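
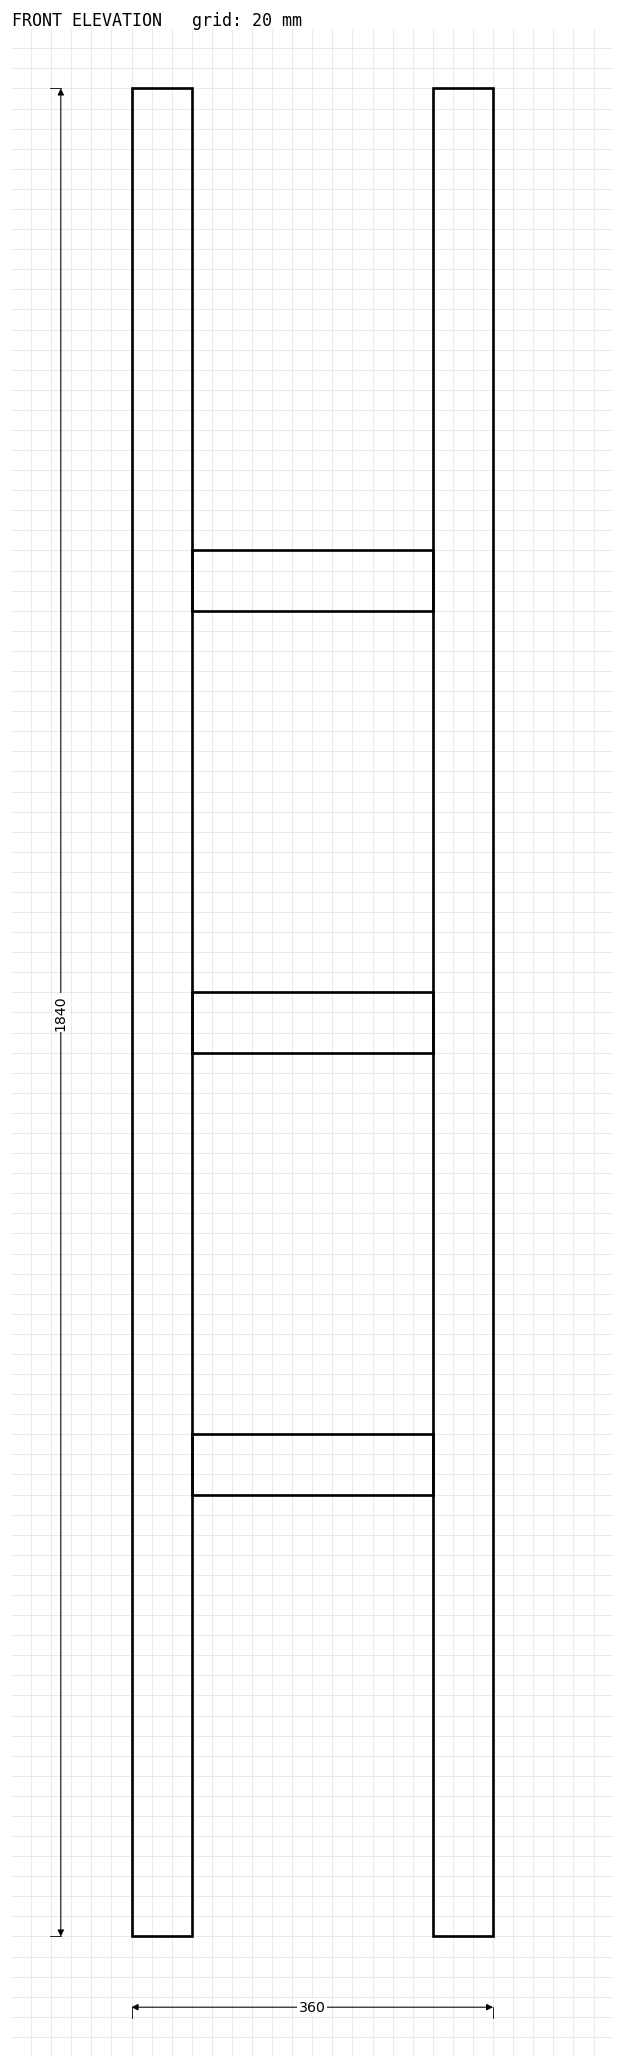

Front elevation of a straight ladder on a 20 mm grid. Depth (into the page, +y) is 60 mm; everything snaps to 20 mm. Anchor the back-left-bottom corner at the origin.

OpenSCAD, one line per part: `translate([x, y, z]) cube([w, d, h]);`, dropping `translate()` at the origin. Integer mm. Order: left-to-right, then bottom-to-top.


cube([60, 60, 1840]);
translate([60, 0, 440]) cube([240, 60, 60]);
translate([60, 0, 880]) cube([240, 60, 60]);
translate([60, 0, 1320]) cube([240, 60, 60]);
translate([300, 0, 0]) cube([60, 60, 1840]);


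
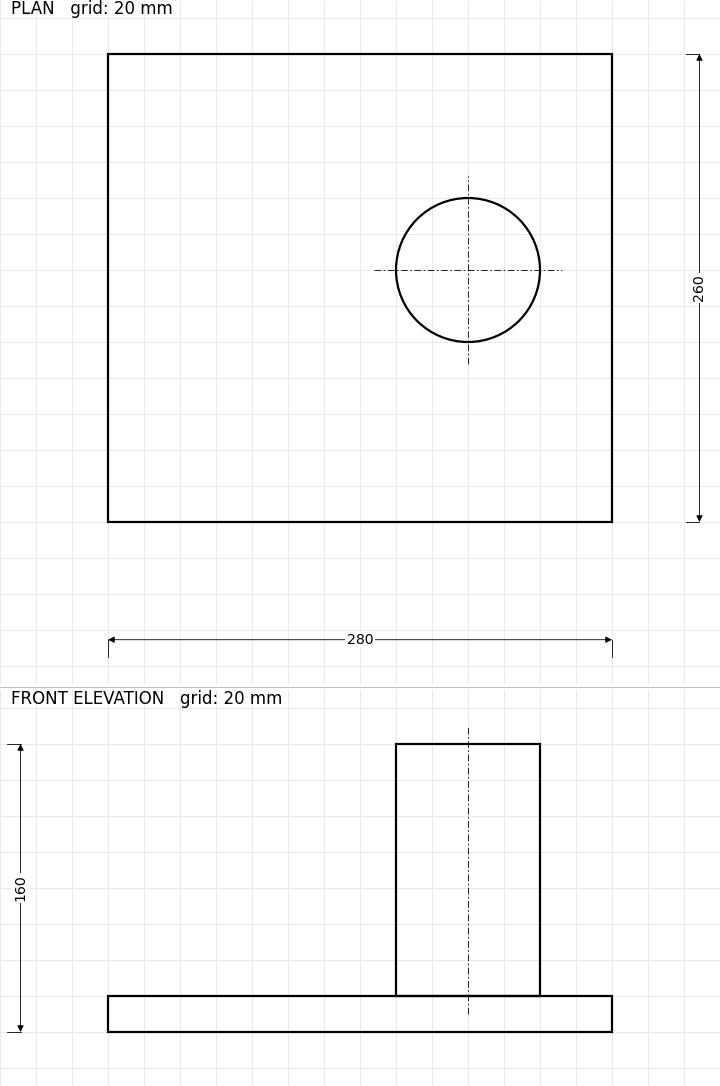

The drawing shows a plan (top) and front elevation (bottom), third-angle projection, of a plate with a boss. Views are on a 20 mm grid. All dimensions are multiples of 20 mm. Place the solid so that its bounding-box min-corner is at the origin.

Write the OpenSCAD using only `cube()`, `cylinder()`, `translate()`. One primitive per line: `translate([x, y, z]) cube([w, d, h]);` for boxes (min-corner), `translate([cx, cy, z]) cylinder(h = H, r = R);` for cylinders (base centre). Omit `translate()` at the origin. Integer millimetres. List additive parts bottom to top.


cube([280, 260, 20]);
translate([200, 140, 20]) cylinder(h = 140, r = 40);


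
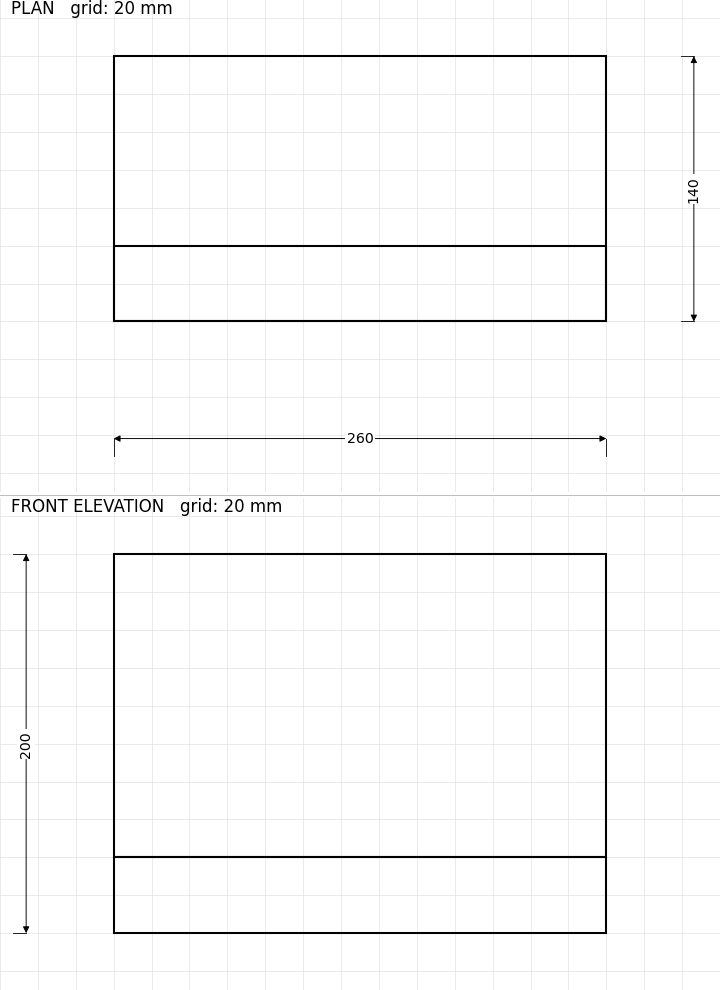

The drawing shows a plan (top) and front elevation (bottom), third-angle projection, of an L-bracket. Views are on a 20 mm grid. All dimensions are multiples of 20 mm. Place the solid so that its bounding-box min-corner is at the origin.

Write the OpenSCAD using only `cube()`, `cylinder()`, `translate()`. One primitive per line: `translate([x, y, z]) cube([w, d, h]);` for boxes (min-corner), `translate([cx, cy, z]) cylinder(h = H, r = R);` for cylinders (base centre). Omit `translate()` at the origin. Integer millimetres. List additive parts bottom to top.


cube([260, 140, 40]);
translate([0, 0, 40]) cube([260, 40, 160]);


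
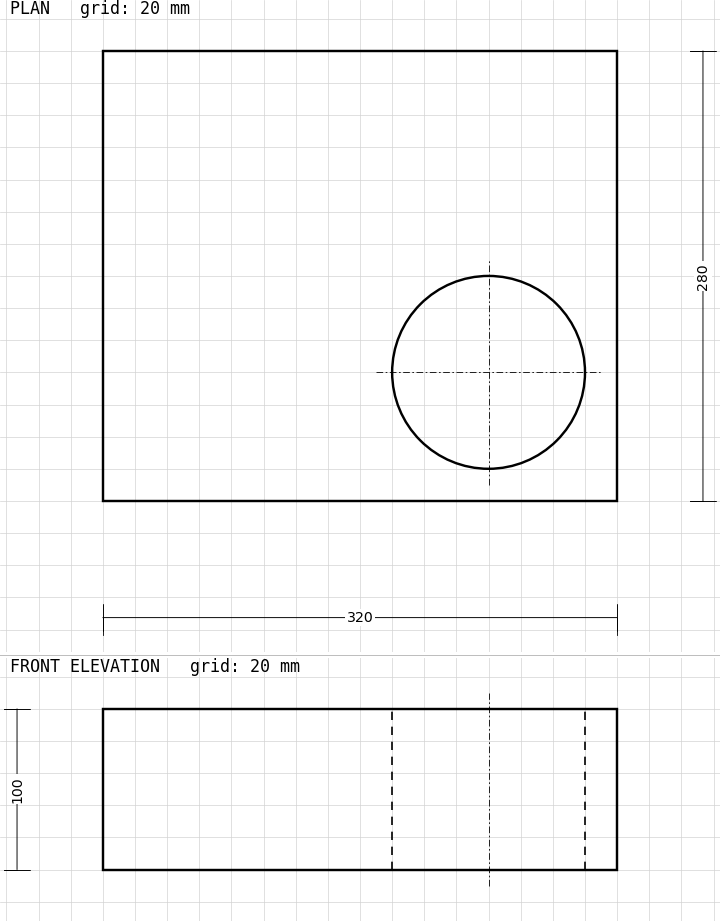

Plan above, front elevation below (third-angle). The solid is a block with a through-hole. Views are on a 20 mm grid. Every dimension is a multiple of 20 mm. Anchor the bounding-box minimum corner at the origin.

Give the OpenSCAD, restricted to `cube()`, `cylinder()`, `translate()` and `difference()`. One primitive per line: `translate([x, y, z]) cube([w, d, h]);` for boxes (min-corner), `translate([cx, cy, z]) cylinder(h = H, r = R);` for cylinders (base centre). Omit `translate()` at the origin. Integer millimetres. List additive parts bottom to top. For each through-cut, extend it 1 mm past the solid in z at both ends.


difference() {
  cube([320, 280, 100]);
  translate([240, 80, -1]) cylinder(h = 102, r = 60);
}


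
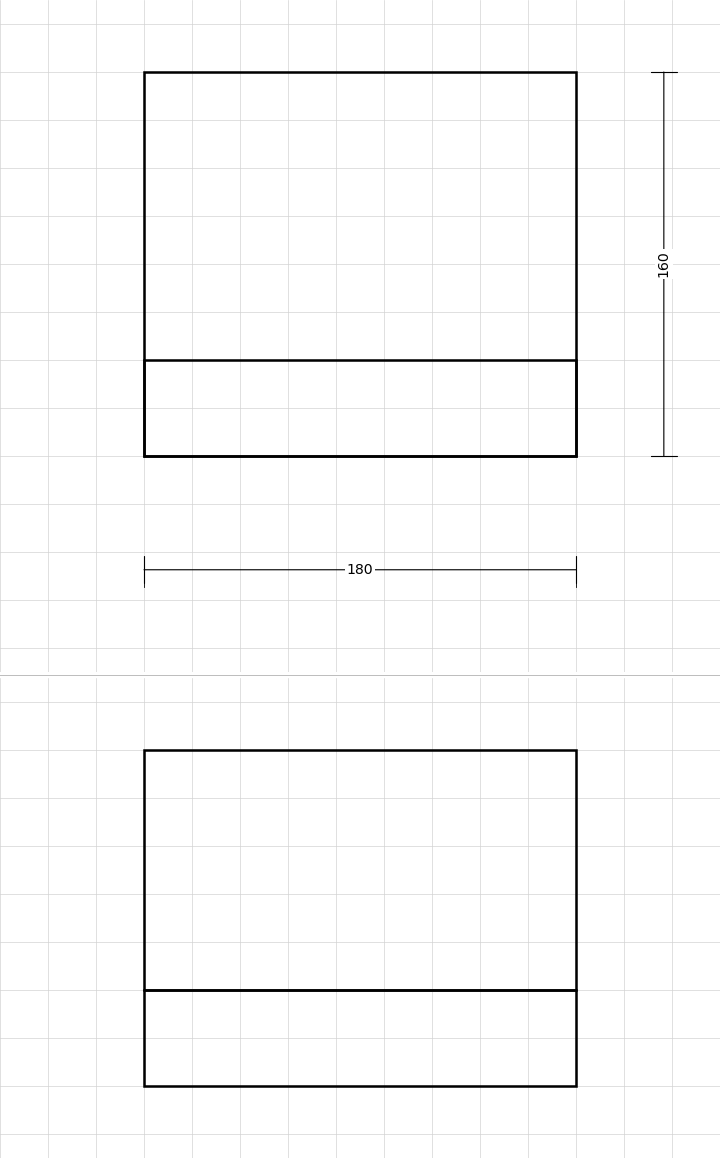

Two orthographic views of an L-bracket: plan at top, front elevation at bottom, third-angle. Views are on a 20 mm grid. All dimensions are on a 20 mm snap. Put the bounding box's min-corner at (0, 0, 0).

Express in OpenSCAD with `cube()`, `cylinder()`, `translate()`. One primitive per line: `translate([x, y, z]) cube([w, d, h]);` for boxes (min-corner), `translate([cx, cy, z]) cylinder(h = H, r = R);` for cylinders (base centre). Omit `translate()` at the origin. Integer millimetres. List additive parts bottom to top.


cube([180, 160, 40]);
translate([0, 0, 40]) cube([180, 40, 100]);


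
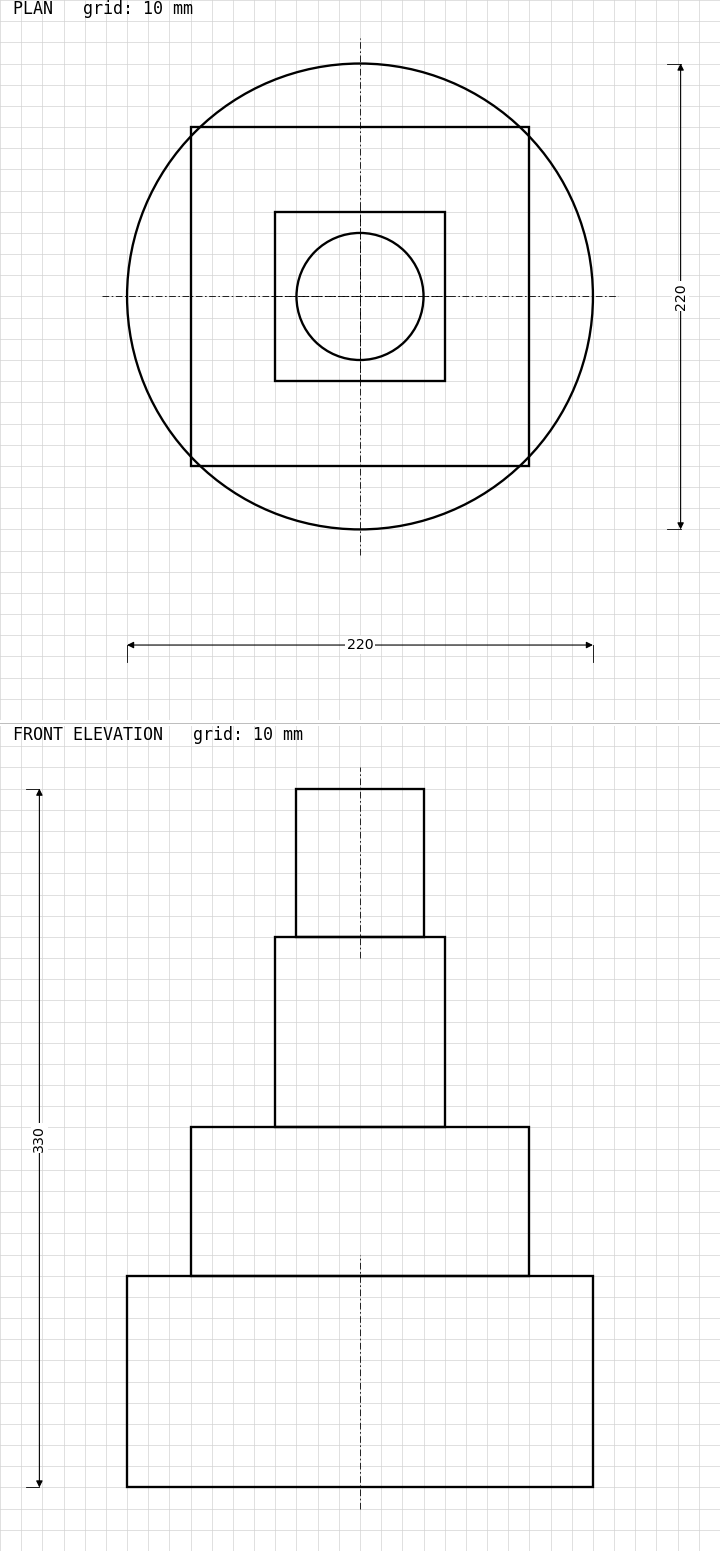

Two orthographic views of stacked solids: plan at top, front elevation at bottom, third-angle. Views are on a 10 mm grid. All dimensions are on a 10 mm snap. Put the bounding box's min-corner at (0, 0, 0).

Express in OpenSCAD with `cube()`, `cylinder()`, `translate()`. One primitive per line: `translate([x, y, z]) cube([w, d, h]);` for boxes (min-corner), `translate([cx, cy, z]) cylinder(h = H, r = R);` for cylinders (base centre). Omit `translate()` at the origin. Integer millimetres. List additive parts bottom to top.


translate([110, 110, 0]) cylinder(h = 100, r = 110);
translate([30, 30, 100]) cube([160, 160, 70]);
translate([70, 70, 170]) cube([80, 80, 90]);
translate([110, 110, 260]) cylinder(h = 70, r = 30);


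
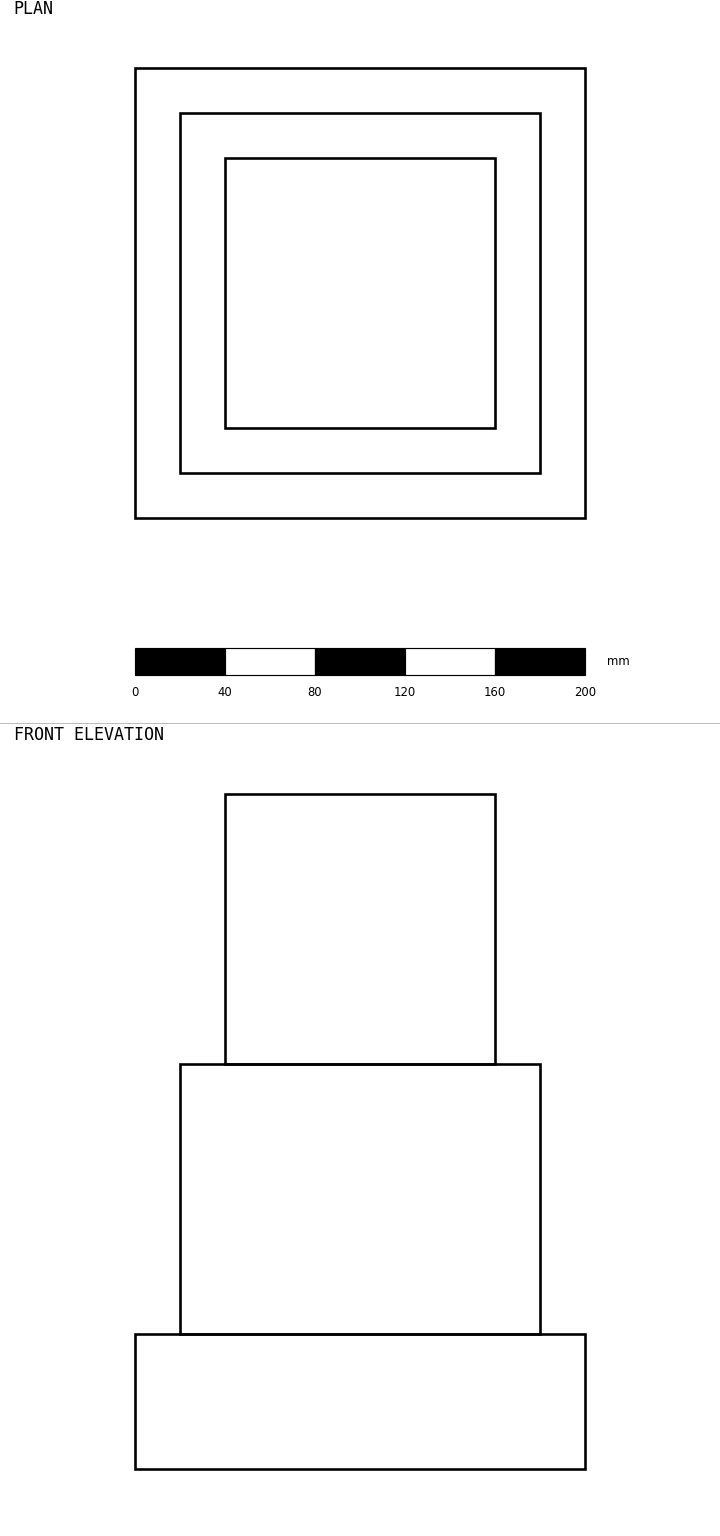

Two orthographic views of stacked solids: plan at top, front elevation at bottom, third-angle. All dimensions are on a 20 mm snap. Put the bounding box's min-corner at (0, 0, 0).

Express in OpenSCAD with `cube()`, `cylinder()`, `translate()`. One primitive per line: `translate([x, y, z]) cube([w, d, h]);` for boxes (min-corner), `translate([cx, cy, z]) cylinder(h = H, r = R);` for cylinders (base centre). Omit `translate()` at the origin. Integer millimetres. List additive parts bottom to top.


cube([200, 200, 60]);
translate([20, 20, 60]) cube([160, 160, 120]);
translate([40, 40, 180]) cube([120, 120, 120]);


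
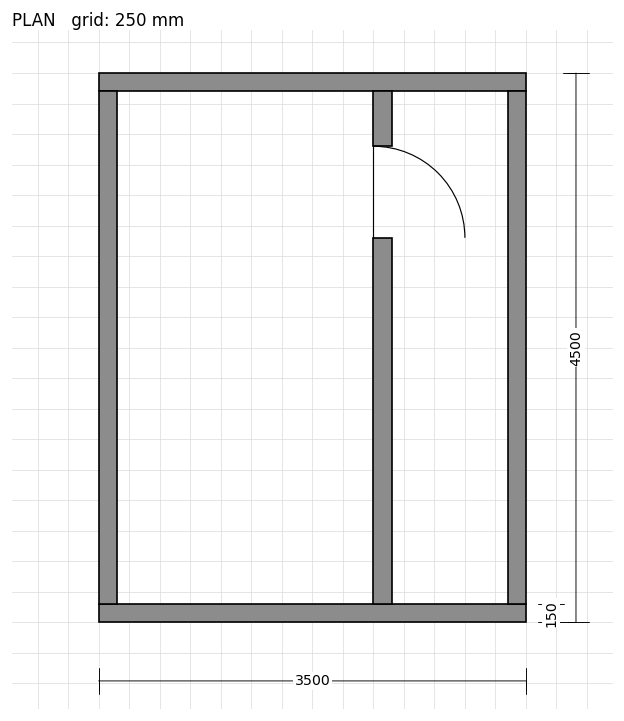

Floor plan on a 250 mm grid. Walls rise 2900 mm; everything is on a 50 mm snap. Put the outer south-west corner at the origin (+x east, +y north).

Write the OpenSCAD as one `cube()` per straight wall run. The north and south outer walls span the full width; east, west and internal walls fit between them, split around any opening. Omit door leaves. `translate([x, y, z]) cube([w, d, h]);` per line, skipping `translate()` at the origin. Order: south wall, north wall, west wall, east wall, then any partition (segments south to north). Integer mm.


cube([3500, 150, 2900]);
translate([0, 4350, 0]) cube([3500, 150, 2900]);
translate([0, 150, 0]) cube([150, 4200, 2900]);
translate([3350, 150, 0]) cube([150, 4200, 2900]);
translate([2250, 150, 0]) cube([150, 3000, 2900]);
translate([2250, 3900, 0]) cube([150, 450, 2900]);


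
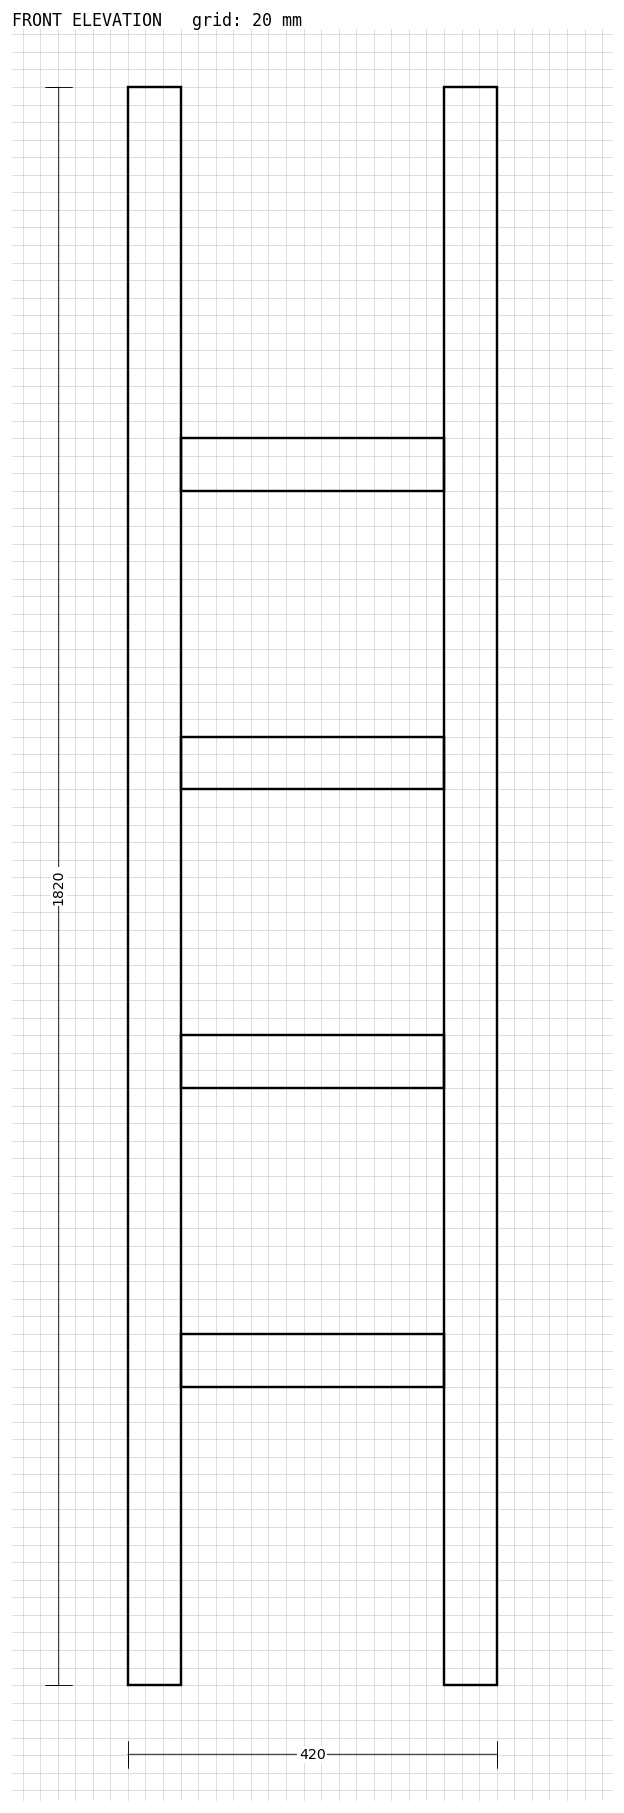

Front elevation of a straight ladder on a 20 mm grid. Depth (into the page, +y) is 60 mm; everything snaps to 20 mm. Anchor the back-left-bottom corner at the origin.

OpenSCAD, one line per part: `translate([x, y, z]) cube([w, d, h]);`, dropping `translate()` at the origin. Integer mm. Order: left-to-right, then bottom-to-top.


cube([60, 60, 1820]);
translate([60, 0, 340]) cube([300, 60, 60]);
translate([60, 0, 680]) cube([300, 60, 60]);
translate([60, 0, 1020]) cube([300, 60, 60]);
translate([60, 0, 1360]) cube([300, 60, 60]);
translate([360, 0, 0]) cube([60, 60, 1820]);


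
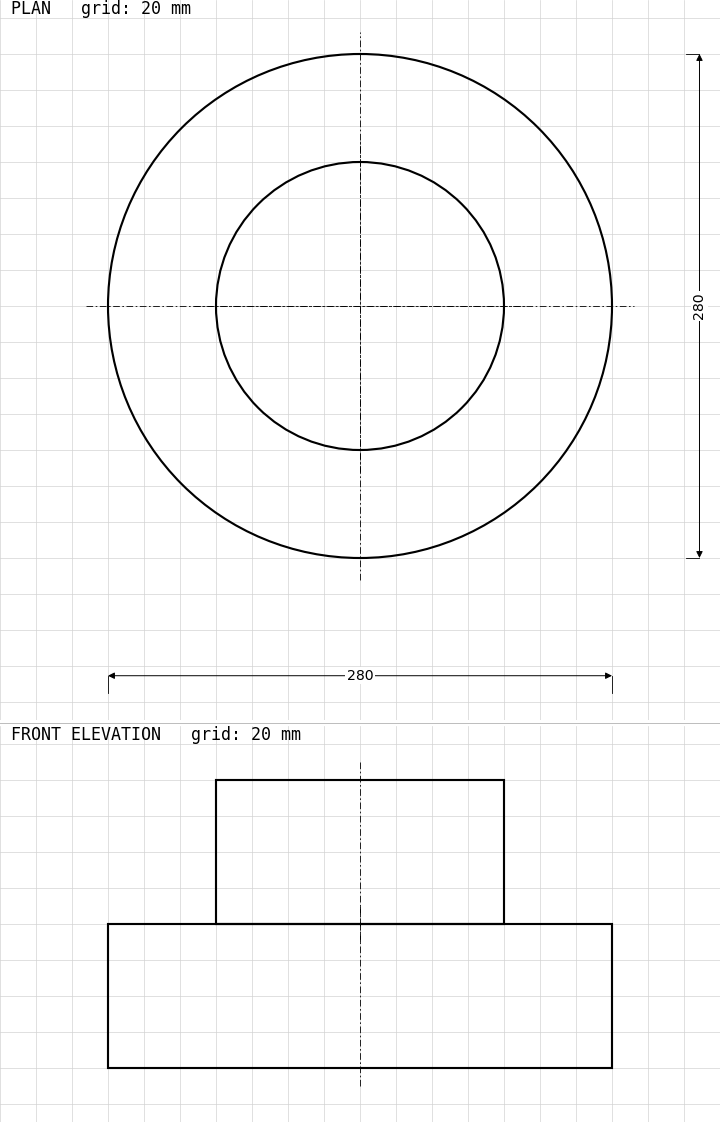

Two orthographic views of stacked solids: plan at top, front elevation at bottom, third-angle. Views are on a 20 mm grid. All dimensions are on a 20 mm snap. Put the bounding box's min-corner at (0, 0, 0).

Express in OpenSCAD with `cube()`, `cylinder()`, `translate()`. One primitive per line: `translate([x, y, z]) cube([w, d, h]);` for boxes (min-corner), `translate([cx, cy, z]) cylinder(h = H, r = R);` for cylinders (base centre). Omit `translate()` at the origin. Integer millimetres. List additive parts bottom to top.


translate([140, 140, 0]) cylinder(h = 80, r = 140);
translate([140, 140, 80]) cylinder(h = 80, r = 80);


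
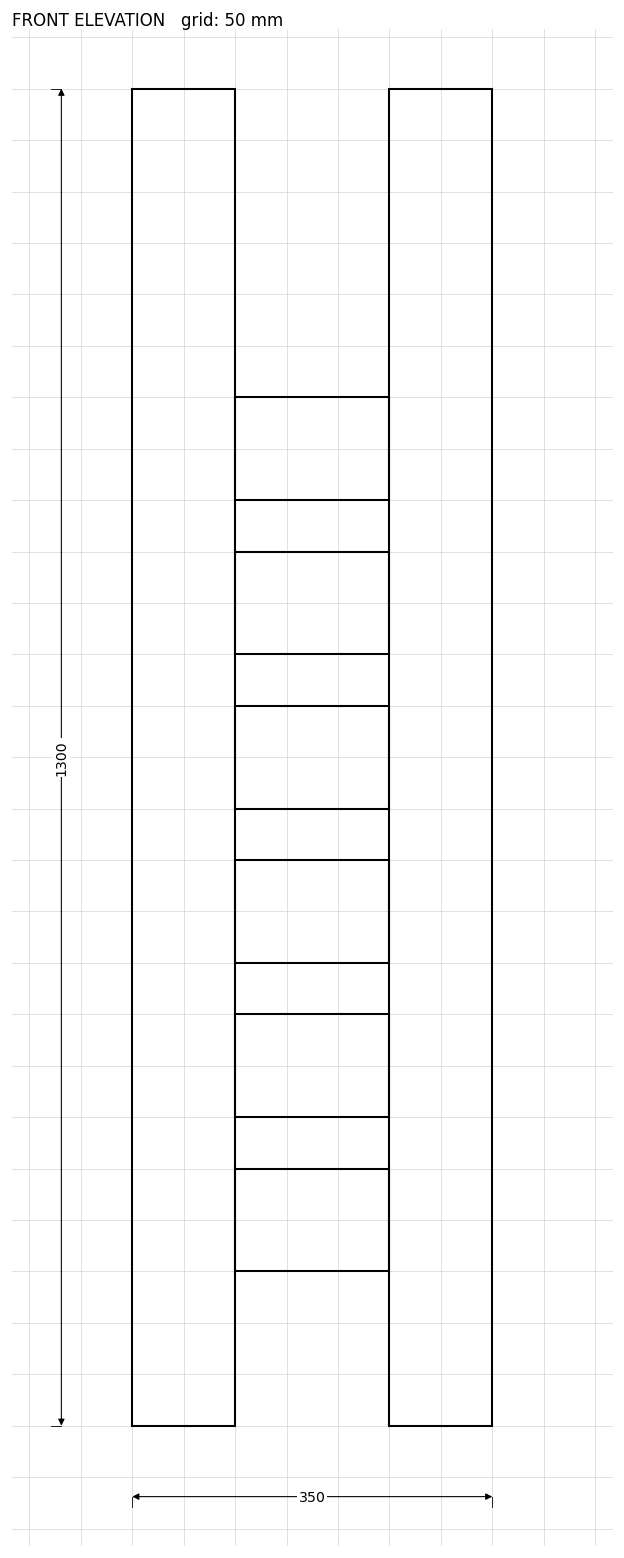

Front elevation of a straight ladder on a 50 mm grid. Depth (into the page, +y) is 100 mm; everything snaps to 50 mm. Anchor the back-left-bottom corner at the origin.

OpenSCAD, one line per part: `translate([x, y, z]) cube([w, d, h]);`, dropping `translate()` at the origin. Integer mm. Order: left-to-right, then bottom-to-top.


cube([100, 100, 1300]);
translate([100, 0, 150]) cube([150, 100, 100]);
translate([100, 0, 300]) cube([150, 100, 100]);
translate([100, 0, 450]) cube([150, 100, 100]);
translate([100, 0, 600]) cube([150, 100, 100]);
translate([100, 0, 750]) cube([150, 100, 100]);
translate([100, 0, 900]) cube([150, 100, 100]);
translate([250, 0, 0]) cube([100, 100, 1300]);


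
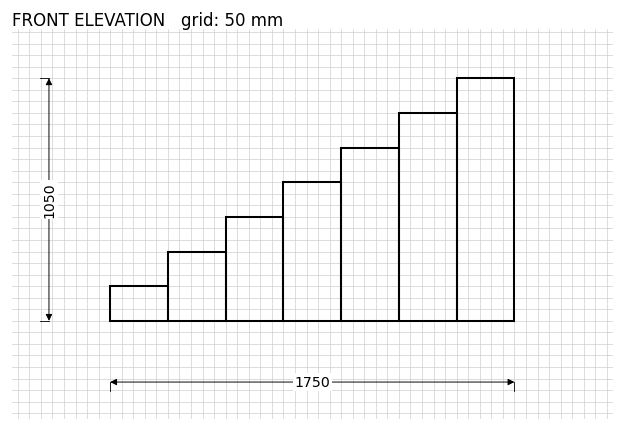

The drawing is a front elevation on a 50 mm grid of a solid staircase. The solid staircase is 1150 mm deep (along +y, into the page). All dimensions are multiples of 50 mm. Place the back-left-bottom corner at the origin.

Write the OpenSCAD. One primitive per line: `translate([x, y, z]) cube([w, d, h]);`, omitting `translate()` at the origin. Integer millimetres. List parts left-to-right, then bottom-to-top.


cube([250, 1150, 150]);
translate([250, 0, 0]) cube([250, 1150, 300]);
translate([500, 0, 0]) cube([250, 1150, 450]);
translate([750, 0, 0]) cube([250, 1150, 600]);
translate([1000, 0, 0]) cube([250, 1150, 750]);
translate([1250, 0, 0]) cube([250, 1150, 900]);
translate([1500, 0, 0]) cube([250, 1150, 1050]);


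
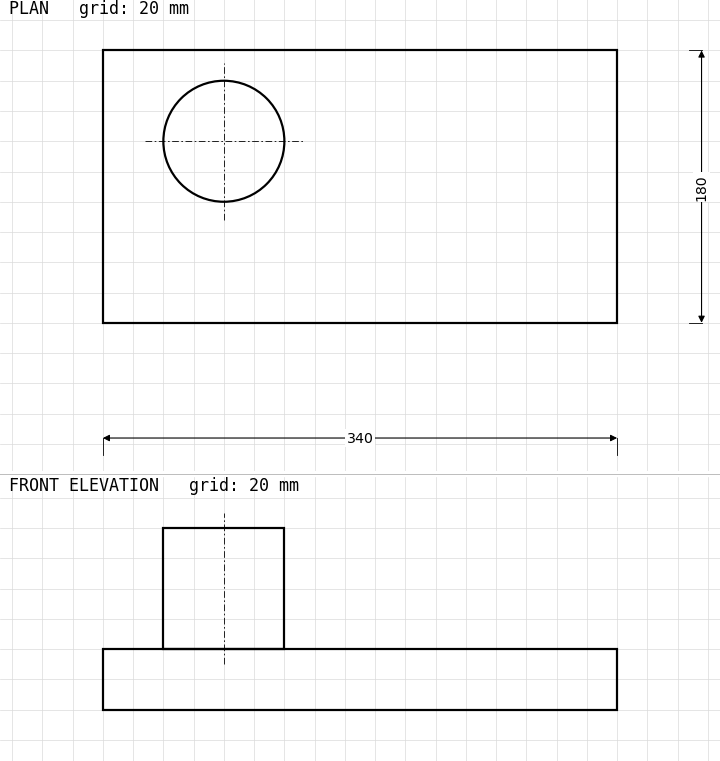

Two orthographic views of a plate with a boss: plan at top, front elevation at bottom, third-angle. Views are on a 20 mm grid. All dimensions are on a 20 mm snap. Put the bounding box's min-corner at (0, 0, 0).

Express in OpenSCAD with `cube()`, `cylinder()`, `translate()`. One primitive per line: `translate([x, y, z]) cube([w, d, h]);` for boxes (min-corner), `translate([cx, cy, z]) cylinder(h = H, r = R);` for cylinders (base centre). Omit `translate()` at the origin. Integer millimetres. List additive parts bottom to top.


cube([340, 180, 40]);
translate([80, 120, 40]) cylinder(h = 80, r = 40);


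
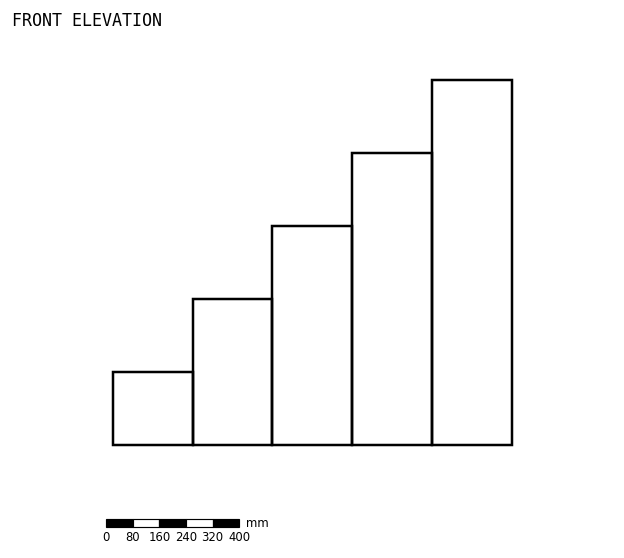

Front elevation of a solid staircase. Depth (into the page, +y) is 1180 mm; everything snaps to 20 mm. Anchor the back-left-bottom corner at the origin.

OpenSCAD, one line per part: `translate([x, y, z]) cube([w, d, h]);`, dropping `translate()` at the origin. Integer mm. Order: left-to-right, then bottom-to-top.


cube([240, 1180, 220]);
translate([240, 0, 0]) cube([240, 1180, 440]);
translate([480, 0, 0]) cube([240, 1180, 660]);
translate([720, 0, 0]) cube([240, 1180, 880]);
translate([960, 0, 0]) cube([240, 1180, 1100]);


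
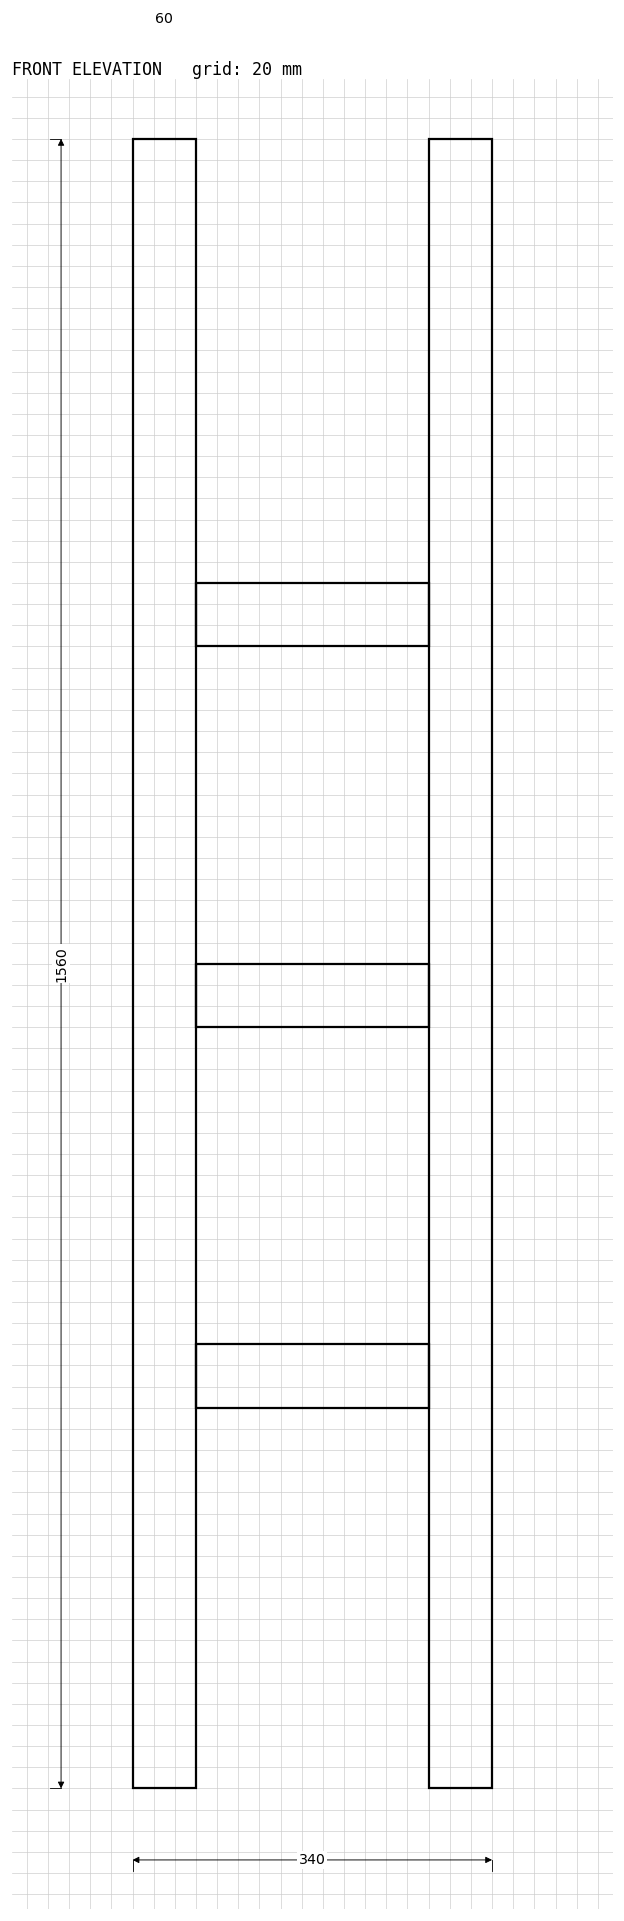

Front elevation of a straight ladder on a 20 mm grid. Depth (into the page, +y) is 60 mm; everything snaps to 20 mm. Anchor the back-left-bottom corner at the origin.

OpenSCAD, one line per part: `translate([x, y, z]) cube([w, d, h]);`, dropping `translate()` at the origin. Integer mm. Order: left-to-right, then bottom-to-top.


cube([60, 60, 1560]);
translate([60, 0, 360]) cube([220, 60, 60]);
translate([60, 0, 720]) cube([220, 60, 60]);
translate([60, 0, 1080]) cube([220, 60, 60]);
translate([280, 0, 0]) cube([60, 60, 1560]);


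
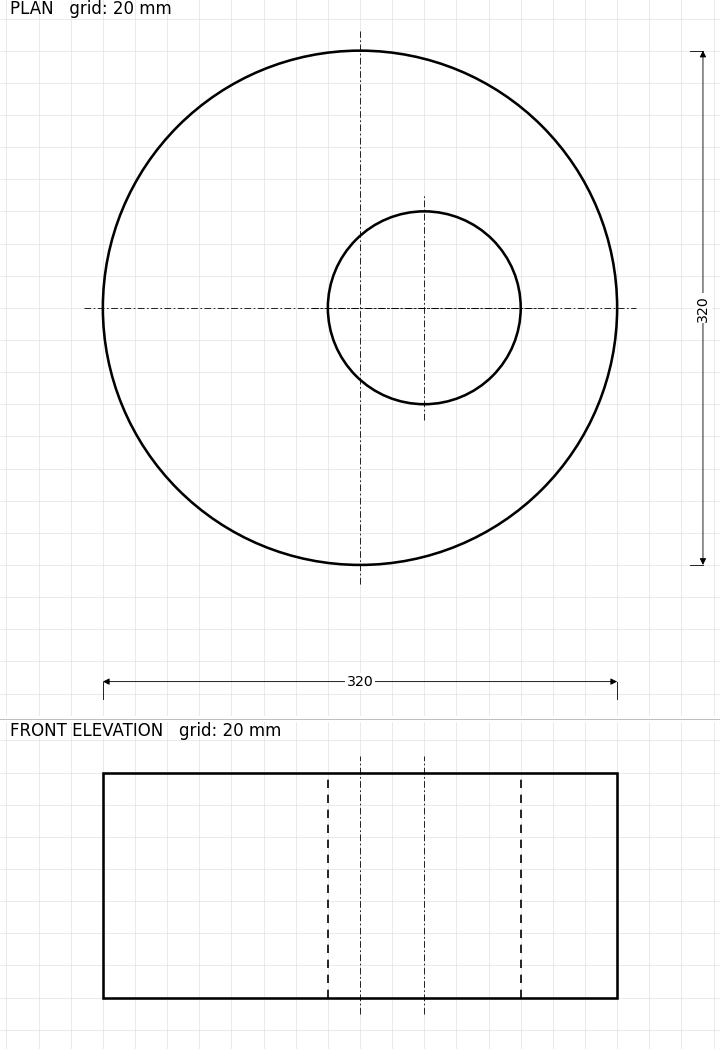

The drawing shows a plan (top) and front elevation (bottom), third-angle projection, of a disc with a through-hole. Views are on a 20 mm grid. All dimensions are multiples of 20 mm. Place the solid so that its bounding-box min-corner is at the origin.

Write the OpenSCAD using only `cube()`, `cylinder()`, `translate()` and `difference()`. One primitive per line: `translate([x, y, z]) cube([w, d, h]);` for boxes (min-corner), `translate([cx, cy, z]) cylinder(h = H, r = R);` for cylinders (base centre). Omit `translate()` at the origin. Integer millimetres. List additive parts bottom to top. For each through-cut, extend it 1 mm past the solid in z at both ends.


difference() {
  translate([160, 160, 0]) cylinder(h = 140, r = 160);
  translate([200, 160, -1]) cylinder(h = 142, r = 60);
}


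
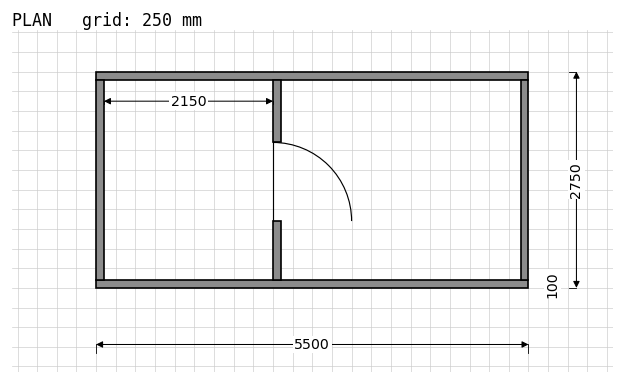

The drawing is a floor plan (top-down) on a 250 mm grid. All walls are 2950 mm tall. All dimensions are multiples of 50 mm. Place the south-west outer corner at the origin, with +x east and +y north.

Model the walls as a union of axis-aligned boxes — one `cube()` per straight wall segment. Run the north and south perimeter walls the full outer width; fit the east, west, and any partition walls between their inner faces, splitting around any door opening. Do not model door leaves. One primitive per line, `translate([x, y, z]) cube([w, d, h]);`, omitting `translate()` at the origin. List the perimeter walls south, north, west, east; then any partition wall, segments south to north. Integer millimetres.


cube([5500, 100, 2950]);
translate([0, 2650, 0]) cube([5500, 100, 2950]);
translate([0, 100, 0]) cube([100, 2550, 2950]);
translate([5400, 100, 0]) cube([100, 2550, 2950]);
translate([2250, 100, 0]) cube([100, 750, 2950]);
translate([2250, 1850, 0]) cube([100, 800, 2950]);


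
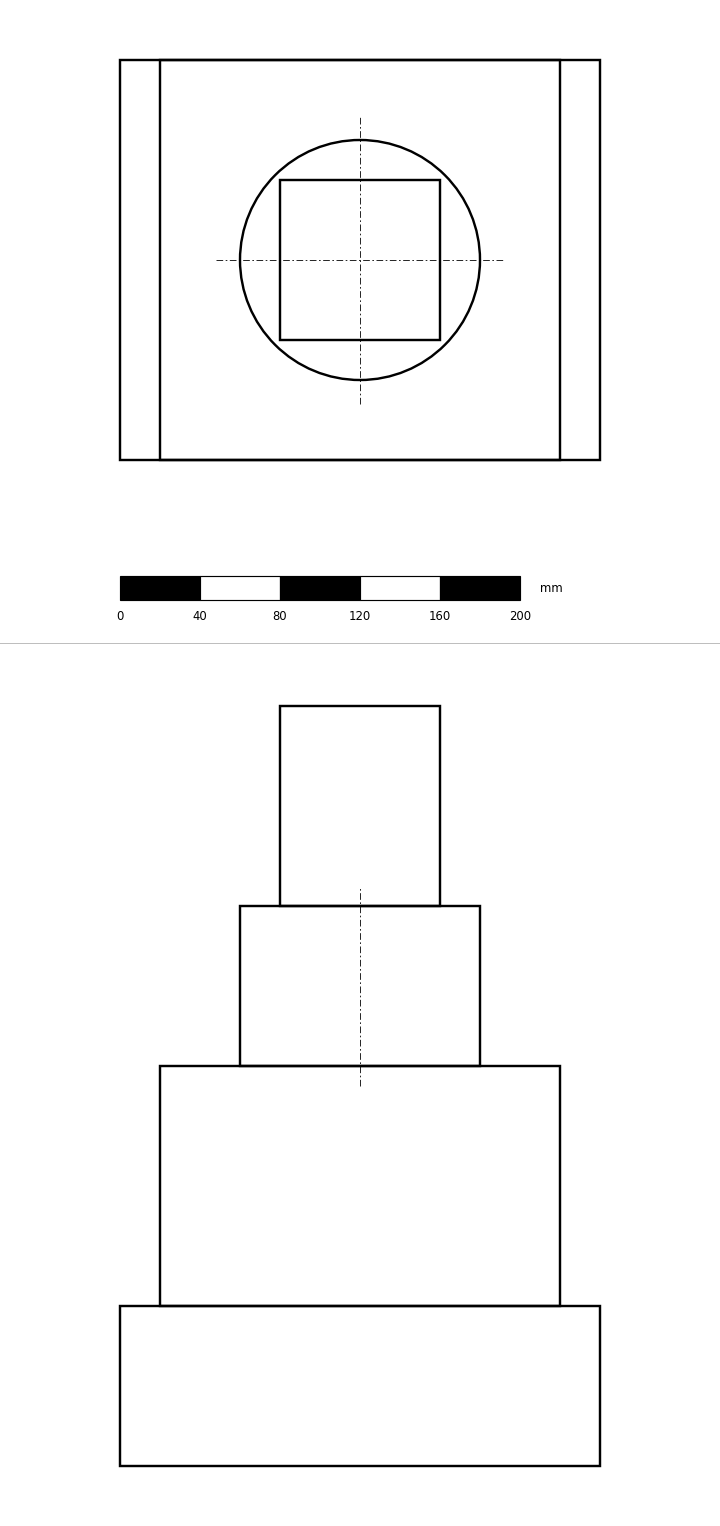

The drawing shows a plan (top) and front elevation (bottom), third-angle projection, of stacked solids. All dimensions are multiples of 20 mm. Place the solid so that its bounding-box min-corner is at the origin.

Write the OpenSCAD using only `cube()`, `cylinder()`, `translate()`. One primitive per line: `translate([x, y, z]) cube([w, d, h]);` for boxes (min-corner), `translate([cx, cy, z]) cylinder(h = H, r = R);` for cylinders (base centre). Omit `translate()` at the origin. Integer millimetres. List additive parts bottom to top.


cube([240, 200, 80]);
translate([20, 0, 80]) cube([200, 200, 120]);
translate([120, 100, 200]) cylinder(h = 80, r = 60);
translate([80, 60, 280]) cube([80, 80, 100]);


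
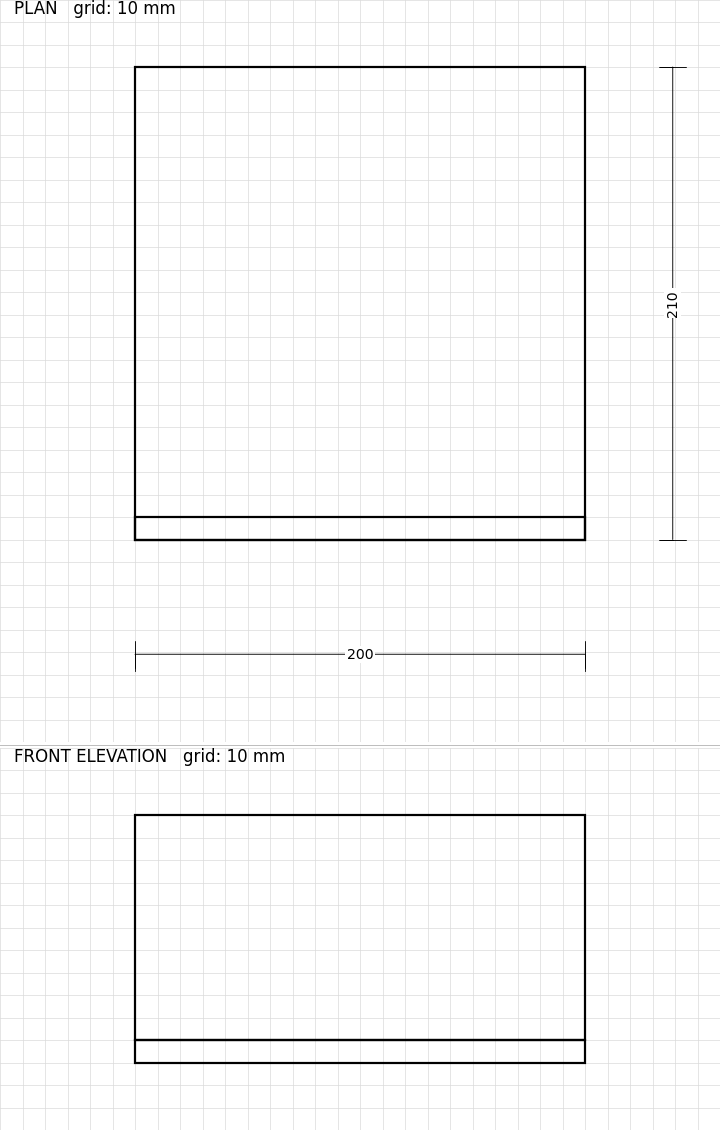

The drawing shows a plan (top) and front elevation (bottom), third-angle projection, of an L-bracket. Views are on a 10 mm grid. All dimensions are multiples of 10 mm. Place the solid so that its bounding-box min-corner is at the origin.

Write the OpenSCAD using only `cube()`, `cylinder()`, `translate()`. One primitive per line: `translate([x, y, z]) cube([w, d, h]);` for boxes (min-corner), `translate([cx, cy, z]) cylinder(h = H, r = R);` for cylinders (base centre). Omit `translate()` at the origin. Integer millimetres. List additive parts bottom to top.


cube([200, 210, 10]);
translate([0, 0, 10]) cube([200, 10, 100]);


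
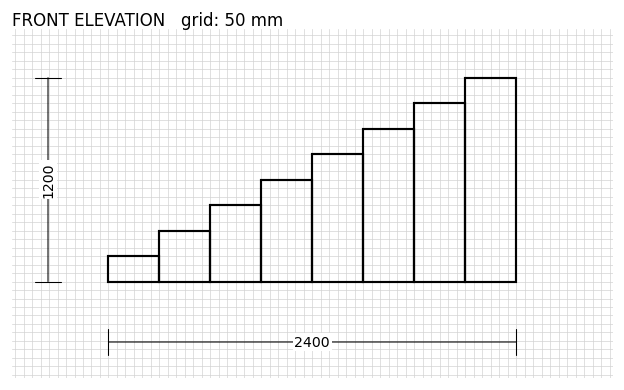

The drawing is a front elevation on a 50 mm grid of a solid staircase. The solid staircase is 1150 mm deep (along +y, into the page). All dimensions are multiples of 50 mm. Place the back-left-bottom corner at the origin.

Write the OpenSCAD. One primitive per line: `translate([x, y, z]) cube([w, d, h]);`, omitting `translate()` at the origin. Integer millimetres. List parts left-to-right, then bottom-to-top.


cube([300, 1150, 150]);
translate([300, 0, 0]) cube([300, 1150, 300]);
translate([600, 0, 0]) cube([300, 1150, 450]);
translate([900, 0, 0]) cube([300, 1150, 600]);
translate([1200, 0, 0]) cube([300, 1150, 750]);
translate([1500, 0, 0]) cube([300, 1150, 900]);
translate([1800, 0, 0]) cube([300, 1150, 1050]);
translate([2100, 0, 0]) cube([300, 1150, 1200]);


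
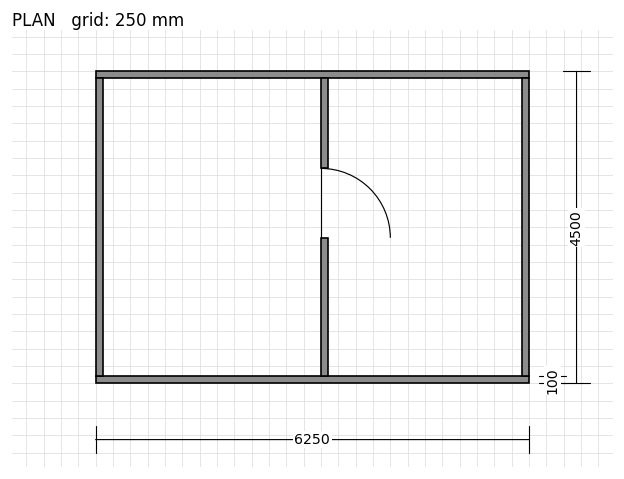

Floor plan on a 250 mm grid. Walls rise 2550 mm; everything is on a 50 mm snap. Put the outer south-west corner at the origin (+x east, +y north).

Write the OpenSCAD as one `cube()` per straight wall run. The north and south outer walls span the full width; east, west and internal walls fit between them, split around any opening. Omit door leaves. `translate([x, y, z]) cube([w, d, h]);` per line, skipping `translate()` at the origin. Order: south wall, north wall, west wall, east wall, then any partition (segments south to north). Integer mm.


cube([6250, 100, 2550]);
translate([0, 4400, 0]) cube([6250, 100, 2550]);
translate([0, 100, 0]) cube([100, 4300, 2550]);
translate([6150, 100, 0]) cube([100, 4300, 2550]);
translate([3250, 100, 0]) cube([100, 2000, 2550]);
translate([3250, 3100, 0]) cube([100, 1300, 2550]);


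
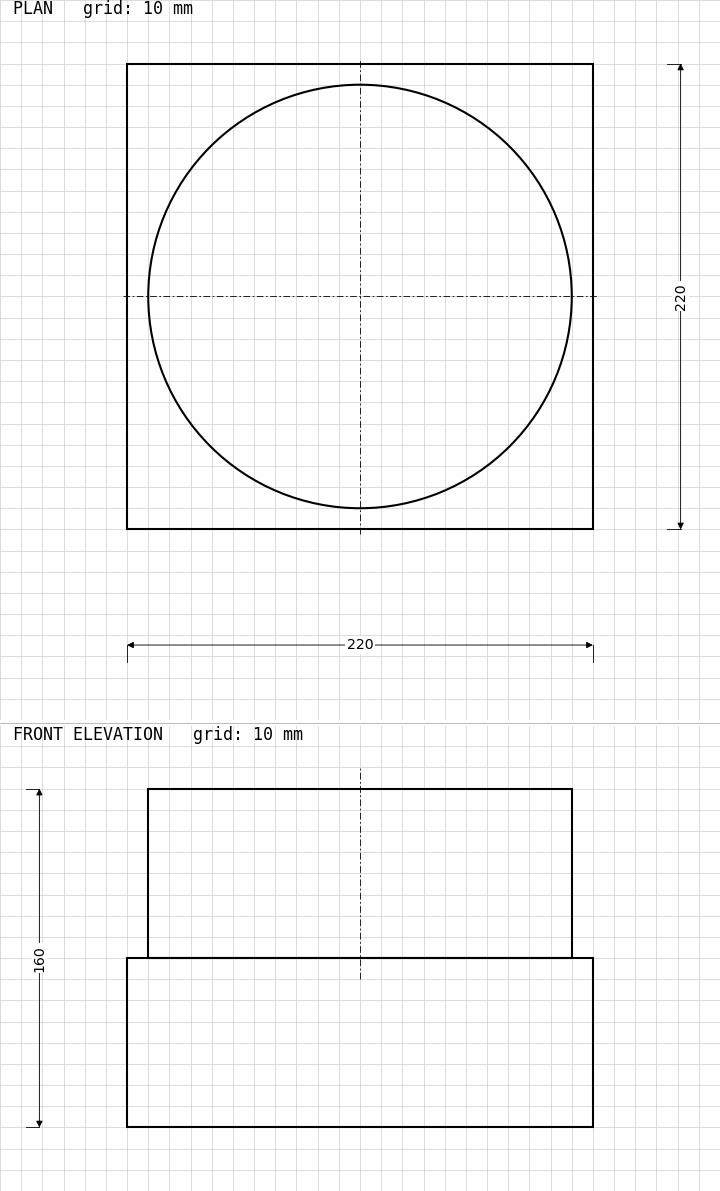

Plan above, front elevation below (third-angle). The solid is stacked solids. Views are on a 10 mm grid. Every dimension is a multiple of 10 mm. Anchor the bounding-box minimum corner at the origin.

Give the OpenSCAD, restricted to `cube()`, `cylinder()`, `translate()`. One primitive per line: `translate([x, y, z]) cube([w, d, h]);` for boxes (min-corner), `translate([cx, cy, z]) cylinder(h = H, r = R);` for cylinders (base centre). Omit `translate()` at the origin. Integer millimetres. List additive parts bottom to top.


cube([220, 220, 80]);
translate([110, 110, 80]) cylinder(h = 80, r = 100);


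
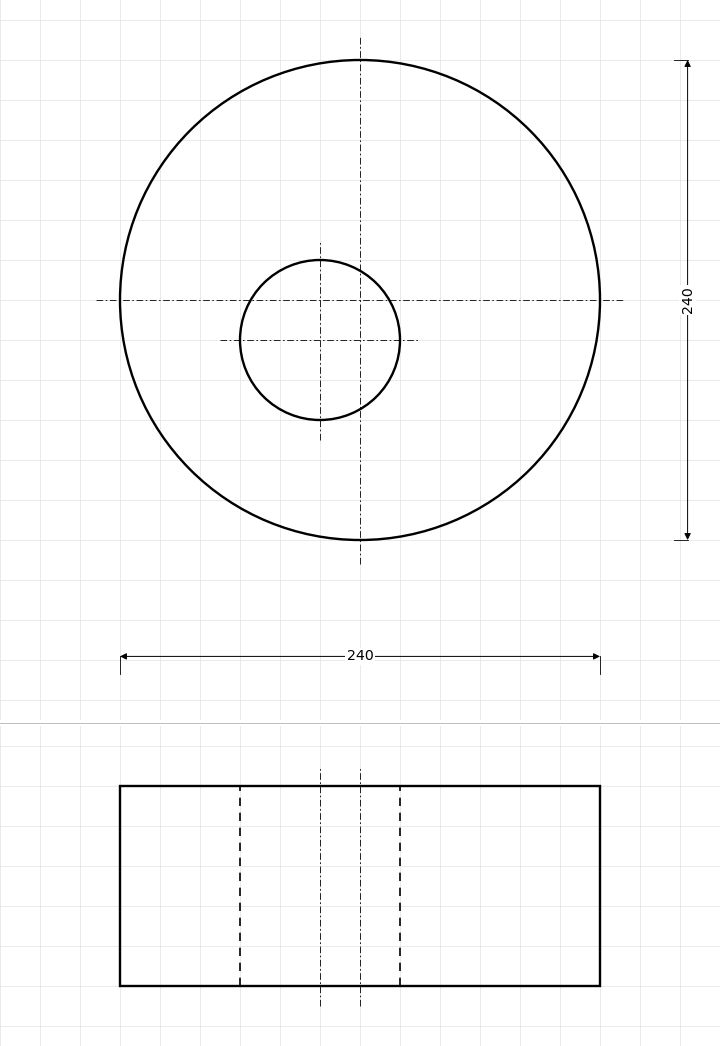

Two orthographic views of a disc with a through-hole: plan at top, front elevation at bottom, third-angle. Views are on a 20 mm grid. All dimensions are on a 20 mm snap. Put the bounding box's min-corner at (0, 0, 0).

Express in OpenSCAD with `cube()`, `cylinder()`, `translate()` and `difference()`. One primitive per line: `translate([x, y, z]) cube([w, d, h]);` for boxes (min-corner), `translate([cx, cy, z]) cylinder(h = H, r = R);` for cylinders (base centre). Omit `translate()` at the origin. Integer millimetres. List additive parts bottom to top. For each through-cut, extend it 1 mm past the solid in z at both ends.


difference() {
  translate([120, 120, 0]) cylinder(h = 100, r = 120);
  translate([100, 100, -1]) cylinder(h = 102, r = 40);
}


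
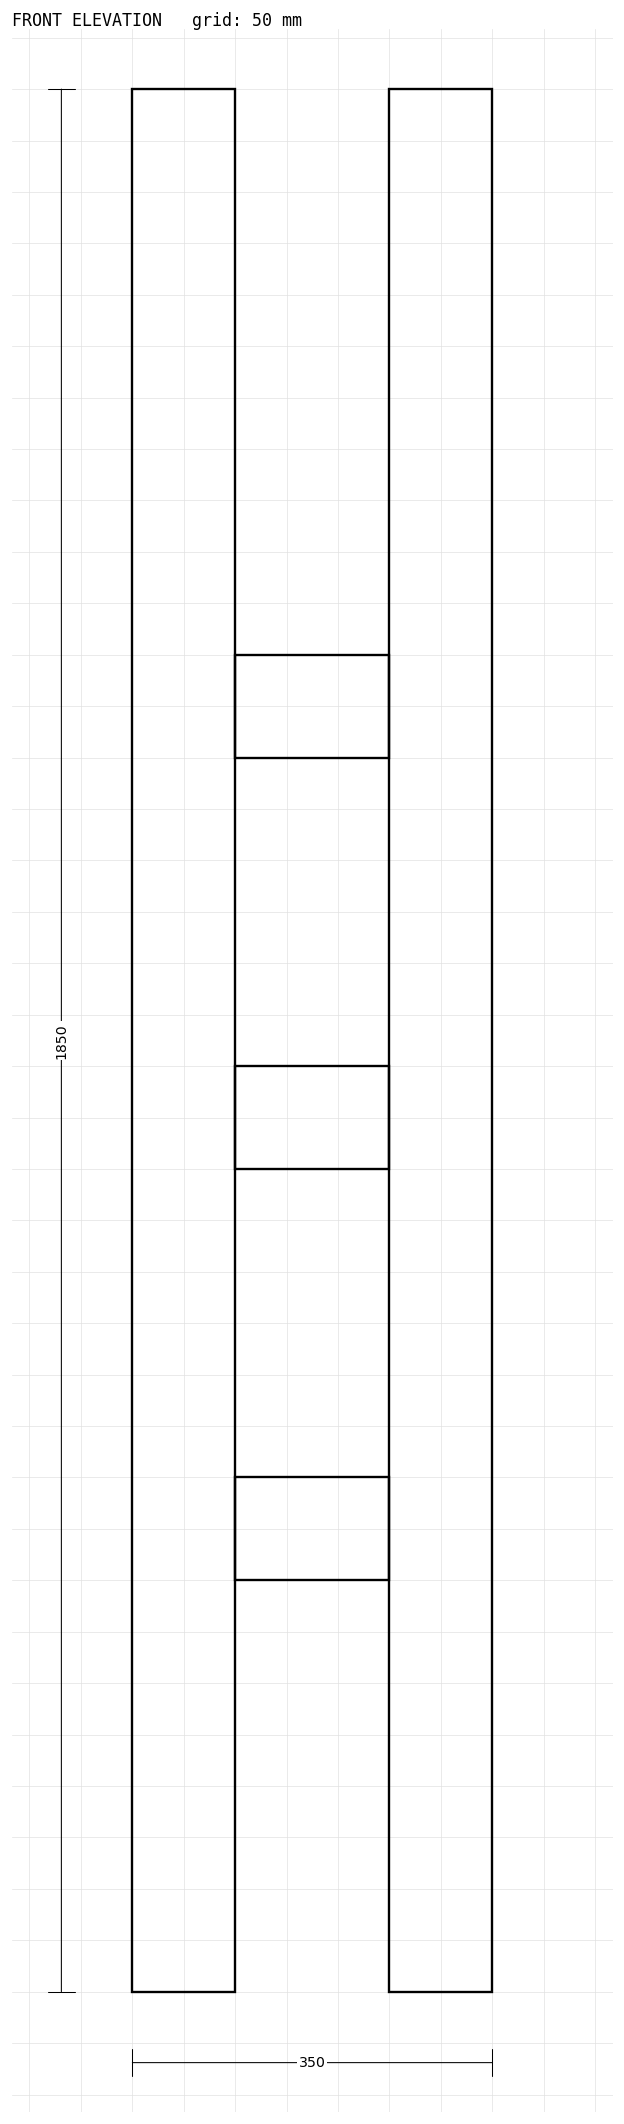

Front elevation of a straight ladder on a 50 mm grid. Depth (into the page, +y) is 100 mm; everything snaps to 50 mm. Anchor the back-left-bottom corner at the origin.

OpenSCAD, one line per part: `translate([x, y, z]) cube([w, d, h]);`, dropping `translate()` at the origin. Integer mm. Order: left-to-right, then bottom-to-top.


cube([100, 100, 1850]);
translate([100, 0, 400]) cube([150, 100, 100]);
translate([100, 0, 800]) cube([150, 100, 100]);
translate([100, 0, 1200]) cube([150, 100, 100]);
translate([250, 0, 0]) cube([100, 100, 1850]);


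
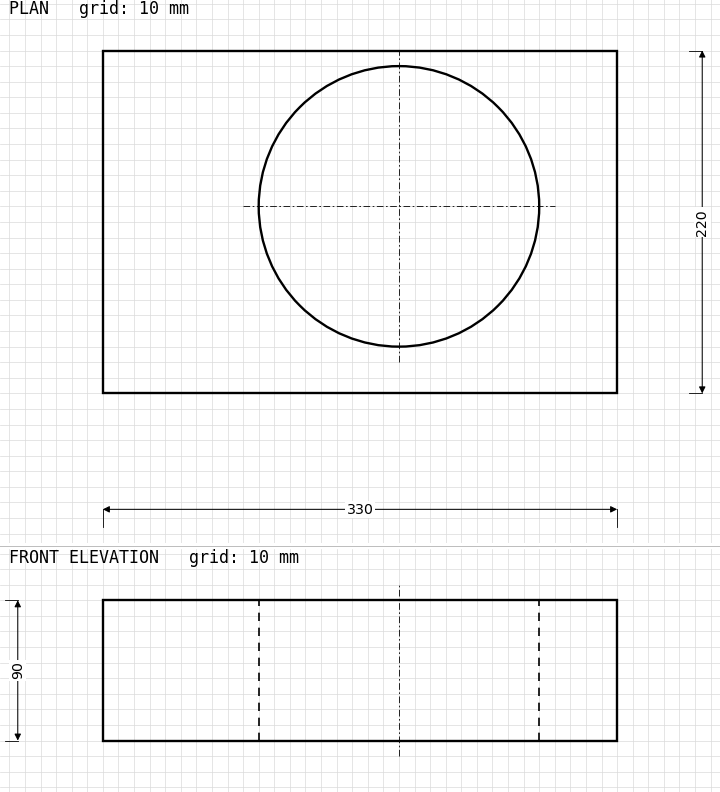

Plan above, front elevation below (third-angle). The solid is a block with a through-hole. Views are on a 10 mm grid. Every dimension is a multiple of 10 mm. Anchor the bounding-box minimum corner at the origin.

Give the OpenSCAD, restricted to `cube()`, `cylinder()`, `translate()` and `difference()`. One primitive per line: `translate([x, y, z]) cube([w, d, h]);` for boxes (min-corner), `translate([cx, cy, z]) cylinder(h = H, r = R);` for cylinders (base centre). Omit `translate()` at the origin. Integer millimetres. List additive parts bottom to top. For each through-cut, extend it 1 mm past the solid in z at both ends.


difference() {
  cube([330, 220, 90]);
  translate([190, 120, -1]) cylinder(h = 92, r = 90);
}


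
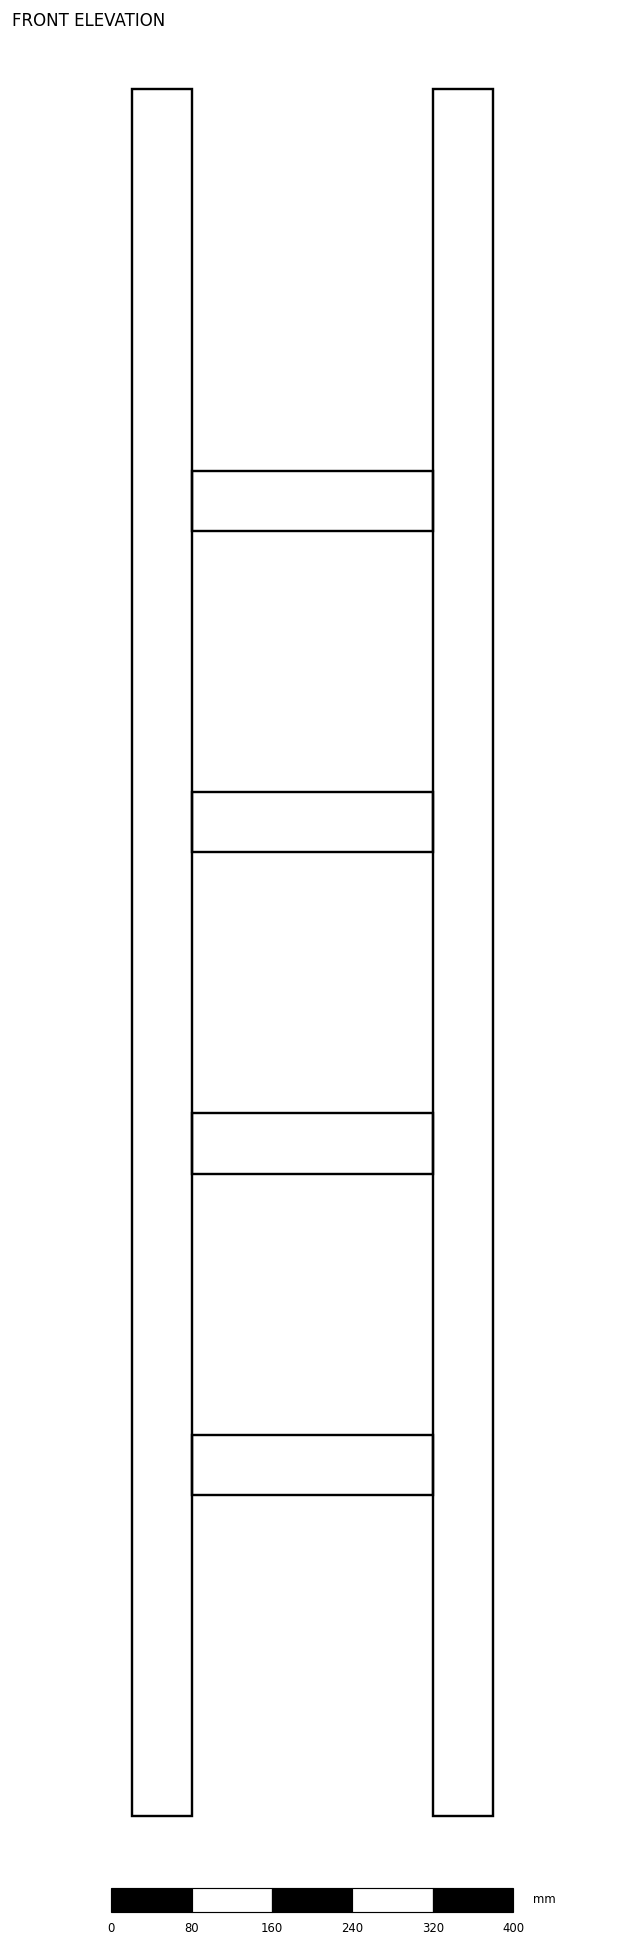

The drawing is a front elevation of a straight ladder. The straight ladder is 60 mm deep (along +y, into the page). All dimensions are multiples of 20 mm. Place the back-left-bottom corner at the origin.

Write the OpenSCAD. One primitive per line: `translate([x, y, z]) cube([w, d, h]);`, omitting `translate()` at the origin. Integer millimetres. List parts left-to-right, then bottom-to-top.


cube([60, 60, 1720]);
translate([60, 0, 320]) cube([240, 60, 60]);
translate([60, 0, 640]) cube([240, 60, 60]);
translate([60, 0, 960]) cube([240, 60, 60]);
translate([60, 0, 1280]) cube([240, 60, 60]);
translate([300, 0, 0]) cube([60, 60, 1720]);


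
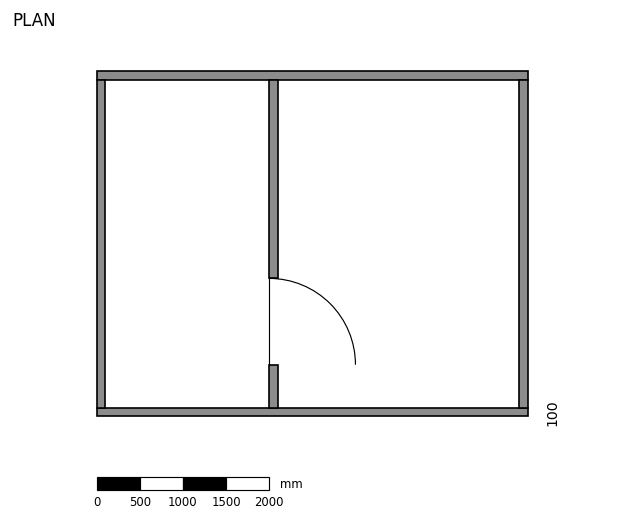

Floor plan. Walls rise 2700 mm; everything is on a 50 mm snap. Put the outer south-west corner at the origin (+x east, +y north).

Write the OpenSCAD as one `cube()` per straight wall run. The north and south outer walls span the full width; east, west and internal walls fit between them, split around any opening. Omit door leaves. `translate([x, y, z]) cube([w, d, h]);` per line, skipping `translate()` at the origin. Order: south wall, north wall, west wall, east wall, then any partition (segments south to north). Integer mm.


cube([5000, 100, 2700]);
translate([0, 3900, 0]) cube([5000, 100, 2700]);
translate([0, 100, 0]) cube([100, 3800, 2700]);
translate([4900, 100, 0]) cube([100, 3800, 2700]);
translate([2000, 100, 0]) cube([100, 500, 2700]);
translate([2000, 1600, 0]) cube([100, 2300, 2700]);


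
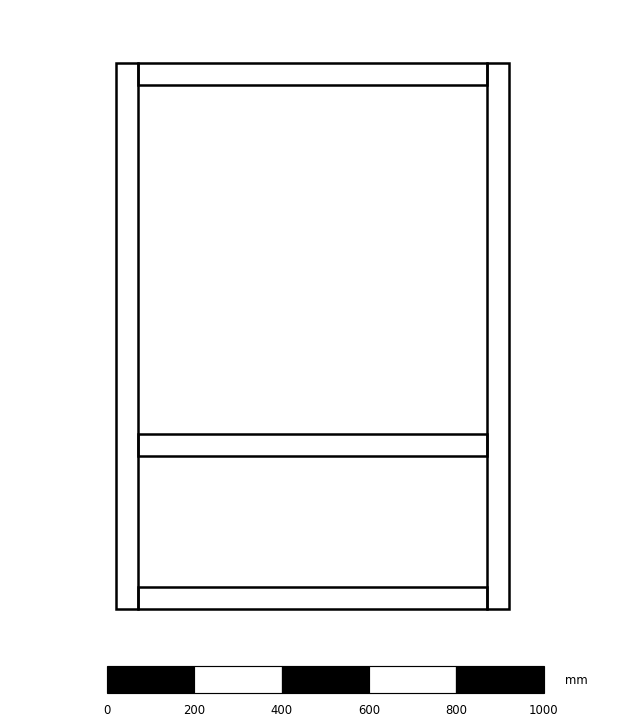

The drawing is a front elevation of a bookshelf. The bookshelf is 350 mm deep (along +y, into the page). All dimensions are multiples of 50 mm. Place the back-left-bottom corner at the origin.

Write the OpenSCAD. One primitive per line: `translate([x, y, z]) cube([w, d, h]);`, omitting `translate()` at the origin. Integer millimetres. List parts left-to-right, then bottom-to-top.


cube([50, 350, 1250]);
translate([50, 0, 0]) cube([800, 350, 50]);
translate([50, 0, 350]) cube([800, 350, 50]);
translate([50, 0, 1200]) cube([800, 350, 50]);
translate([850, 0, 0]) cube([50, 350, 1250]);


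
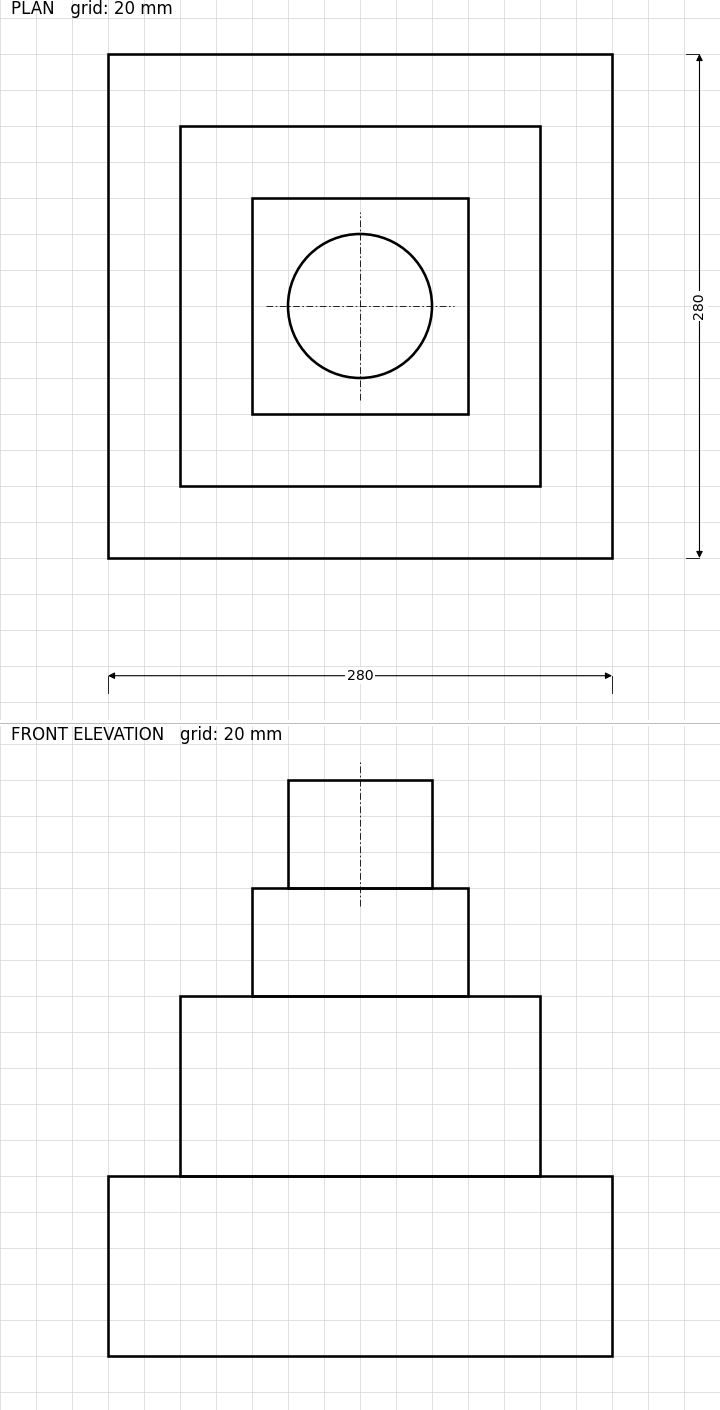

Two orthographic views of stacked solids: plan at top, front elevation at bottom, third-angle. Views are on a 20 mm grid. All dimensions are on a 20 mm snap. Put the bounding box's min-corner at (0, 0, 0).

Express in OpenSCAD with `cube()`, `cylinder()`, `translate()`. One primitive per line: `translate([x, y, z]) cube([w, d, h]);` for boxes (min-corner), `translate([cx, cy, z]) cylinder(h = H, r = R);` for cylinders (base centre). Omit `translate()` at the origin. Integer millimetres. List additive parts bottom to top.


cube([280, 280, 100]);
translate([40, 40, 100]) cube([200, 200, 100]);
translate([80, 80, 200]) cube([120, 120, 60]);
translate([140, 140, 260]) cylinder(h = 60, r = 40);


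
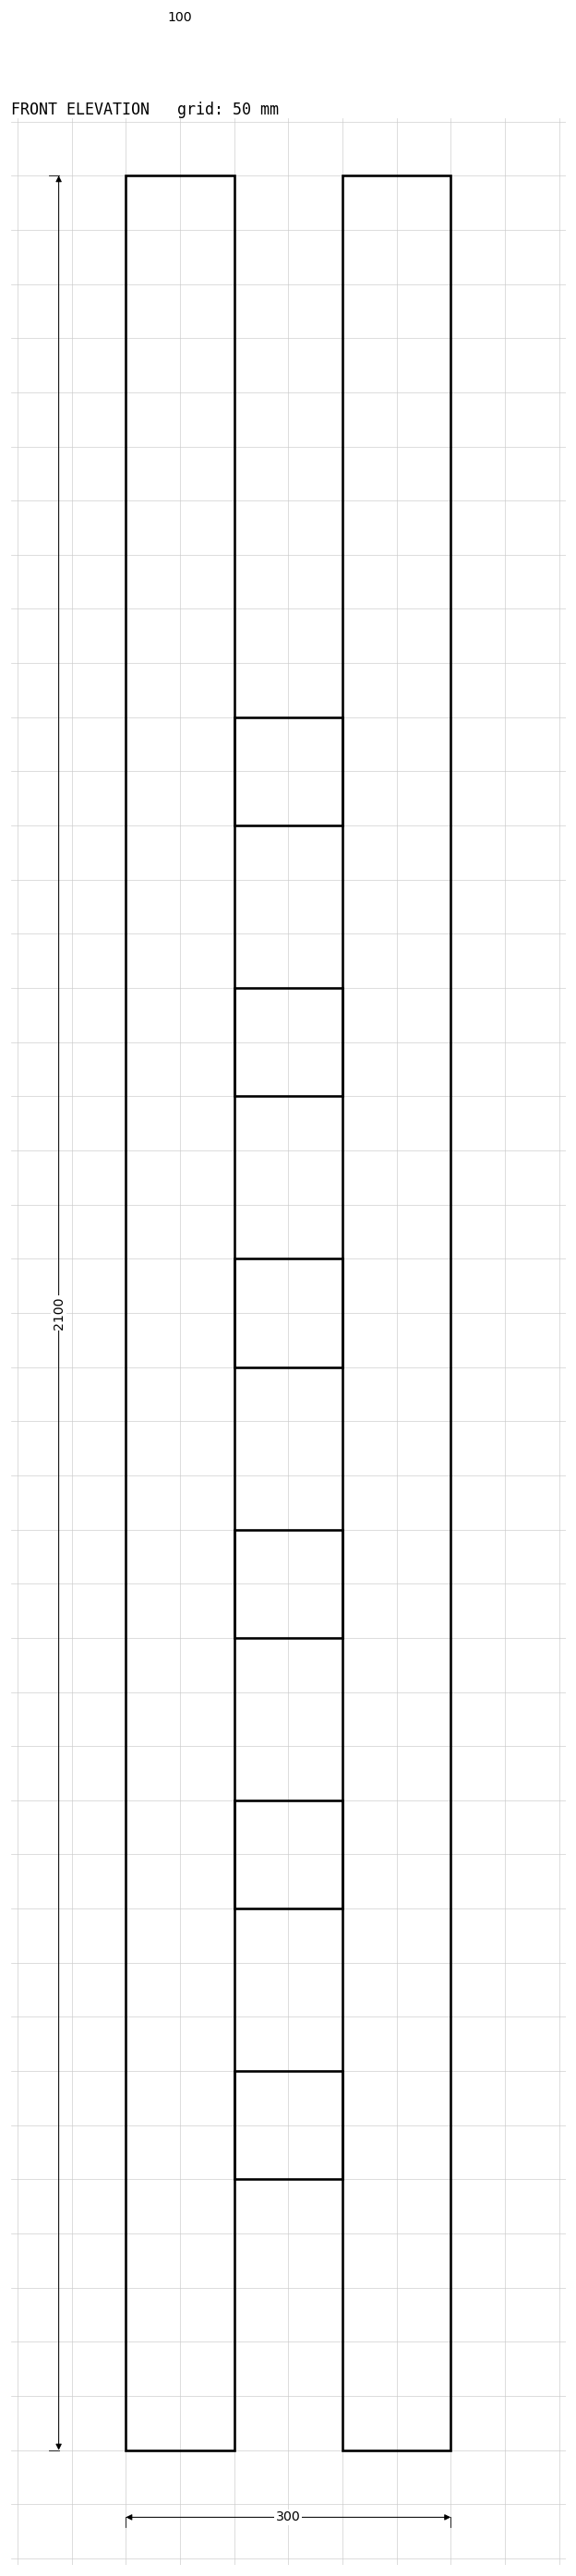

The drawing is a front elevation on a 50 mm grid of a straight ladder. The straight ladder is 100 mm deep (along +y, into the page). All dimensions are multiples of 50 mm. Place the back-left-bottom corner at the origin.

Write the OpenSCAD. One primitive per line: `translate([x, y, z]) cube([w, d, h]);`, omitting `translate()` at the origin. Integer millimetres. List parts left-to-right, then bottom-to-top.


cube([100, 100, 2100]);
translate([100, 0, 250]) cube([100, 100, 100]);
translate([100, 0, 500]) cube([100, 100, 100]);
translate([100, 0, 750]) cube([100, 100, 100]);
translate([100, 0, 1000]) cube([100, 100, 100]);
translate([100, 0, 1250]) cube([100, 100, 100]);
translate([100, 0, 1500]) cube([100, 100, 100]);
translate([200, 0, 0]) cube([100, 100, 2100]);
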